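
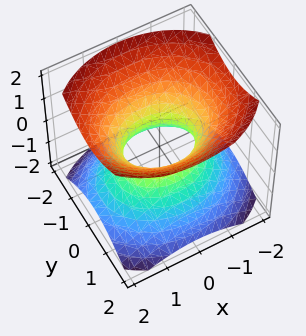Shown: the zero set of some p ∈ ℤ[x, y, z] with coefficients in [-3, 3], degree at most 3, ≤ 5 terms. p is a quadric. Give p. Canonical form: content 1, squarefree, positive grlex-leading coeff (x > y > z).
First, the degree is 2 — one connected sheet with a waist; a quadric.
Next, symmetries: it's symmetric under x → −x, forcing even powers of x; it's symmetric under y → −y, forcing even powers of y; the z ↦ −z reflection is a symmetry, so z appears only in even powers.
Next, from the axis intercepts and sections: among the integer gridlines, it crosses the x-axis at x ∈ {-1, 1}; the surface avoids every integer z-axis point in the box.
Finally, fitting integer coefficients to these (and the overall shape) gives p.

2*x^2 + 3*y^2 - 3*z^2 - 2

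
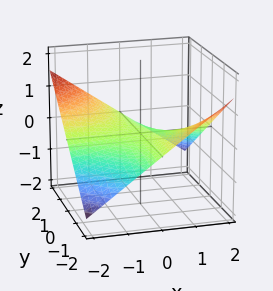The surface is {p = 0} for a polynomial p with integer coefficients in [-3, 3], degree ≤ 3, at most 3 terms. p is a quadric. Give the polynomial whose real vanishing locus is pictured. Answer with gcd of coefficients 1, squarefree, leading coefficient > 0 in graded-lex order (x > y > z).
deg p = 2.
Checking where it meets the axes: every point of the x-axis in the box is on the surface; one z-axis crossing is at z = 0.
Together with the visible shape, these determine p as stated.

x*y + 3*z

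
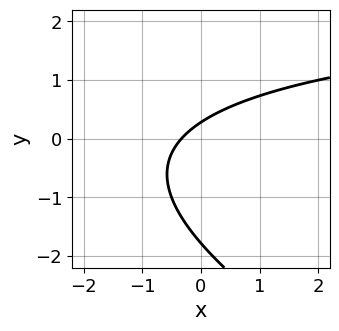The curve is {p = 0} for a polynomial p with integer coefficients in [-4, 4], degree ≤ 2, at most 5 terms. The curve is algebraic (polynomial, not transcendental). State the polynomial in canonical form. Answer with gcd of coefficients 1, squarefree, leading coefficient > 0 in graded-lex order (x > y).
x*y + 2*y^2 - 3*x + 3*y - 1

First, deg p = 2. A generic line meets the curve in up to 2 points.
Finally, solving for integer coefficients yields p as stated.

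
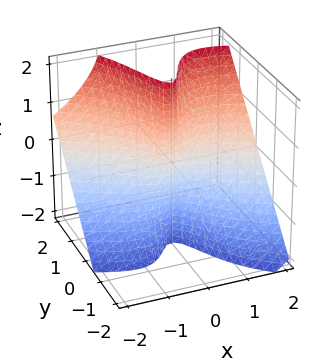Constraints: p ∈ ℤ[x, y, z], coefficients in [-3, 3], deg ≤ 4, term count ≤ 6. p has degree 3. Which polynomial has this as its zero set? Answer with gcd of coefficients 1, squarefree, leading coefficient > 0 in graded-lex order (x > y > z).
First, degree: the shape is more complex than any degree-2 surface, so deg p = 3.
Next, reading off the gridlines: one y-axis crossing is at y = 0; among the integer gridlines, it crosses the x-axis at x ∈ {0, 1}; the visible z-axis segment lies entirely on the surface.
Finally, the integer polynomial consistent with all of this is the stated p.

x^3 + 2*x^2*y - 2*x^2*z - x^2 + y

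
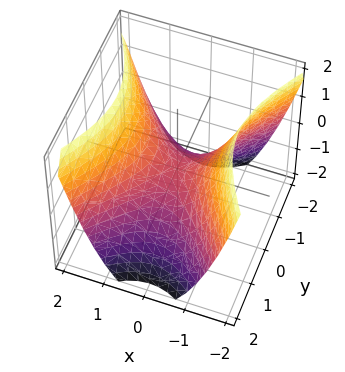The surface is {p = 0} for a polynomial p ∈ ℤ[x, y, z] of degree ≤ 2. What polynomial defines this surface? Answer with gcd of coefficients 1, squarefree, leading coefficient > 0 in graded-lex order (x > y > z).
Degree: a hyperbolic paraboloid; a quadric, so deg p = 2.
Symmetries: it's symmetric under x → −x, forcing even powers of x; mirror symmetry y ↦ −y ⇒ only even powers of y.
Checking where it meets the axes: it crosses the y-axis at the gridline y = 0; it crosses the z-axis at the gridline z = 0; one x-axis crossing is at x = 0.
Matching integer coefficients to the picture gives p.

3*x^2 - 2*y^2 - 3*z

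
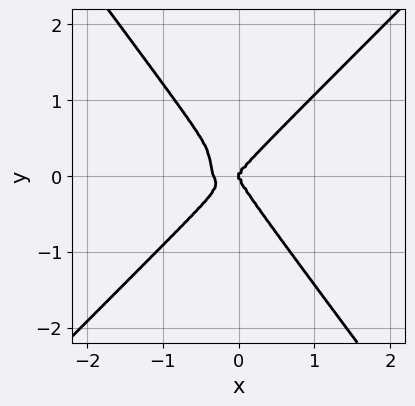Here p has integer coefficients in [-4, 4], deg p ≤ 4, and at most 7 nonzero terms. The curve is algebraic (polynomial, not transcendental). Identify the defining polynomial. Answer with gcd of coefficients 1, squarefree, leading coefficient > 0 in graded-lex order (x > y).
3*x^4 + x^3*y - 2*x*y^3 - 2*y^4 + x^3

(a) The degree is 4 — a generic line meets the curve in up to 4 points.
(b) Checking where it meets the axes: it meets the x-axis at x = 0 (among the integer gridlines); it crosses the y-axis at the gridline y = 0.
(c) Together with the visible shape, these determine p as stated.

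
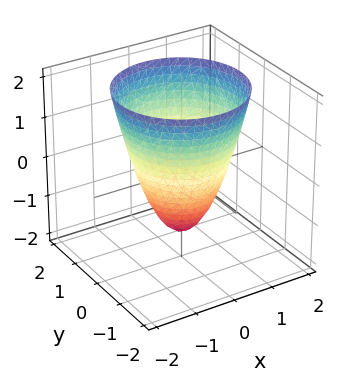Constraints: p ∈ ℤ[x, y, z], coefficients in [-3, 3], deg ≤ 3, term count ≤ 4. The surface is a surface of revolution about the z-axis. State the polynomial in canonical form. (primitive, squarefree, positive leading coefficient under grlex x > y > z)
deg p = 2. The shape is more complex than any degree-1 surface.
Symmetry: every cross-section ⟂ z is a circle, so x, y appear only via x² + y².
Observable constraints: among the integer gridlines, it crosses the y-axis at y ∈ {-1, 1}; a circular section at z = 2 has radius between 1 and 2; among the integer gridlines, it crosses the x-axis at x ∈ {-1, 1}.
Solving for integer coefficients yields p as stated.

3*x^2 + 3*y^2 - 2*z - 3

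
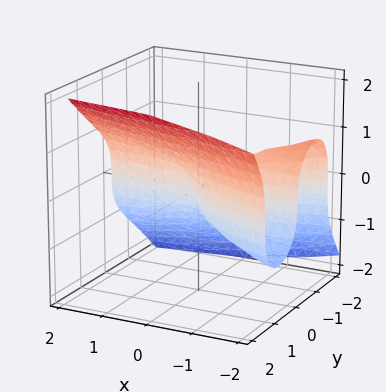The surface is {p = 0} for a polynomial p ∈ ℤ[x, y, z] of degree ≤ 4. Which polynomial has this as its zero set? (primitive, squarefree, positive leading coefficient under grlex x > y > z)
(a) Degree: the shape is more complex than any degree-2 surface, so deg p = 3.
(b) From the axis intercepts and sections: every point of the x-axis in the box is on the surface; one y-axis crossing is at y = 0.
(c) Together with the visible shape, these determine p as stated.

y^3 - z^3 + x*y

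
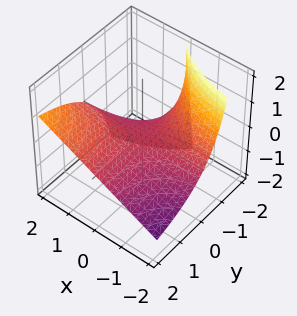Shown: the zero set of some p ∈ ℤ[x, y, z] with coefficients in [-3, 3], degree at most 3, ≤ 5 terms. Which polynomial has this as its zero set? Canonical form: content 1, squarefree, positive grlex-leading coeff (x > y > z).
x*y - y*z - 2*z

First, deg p = 2.
Next, from the axis intercepts and sections: the visible x-axis segment lies entirely on the surface; the visible y-axis segment lies entirely on the surface; one z-axis crossing is at z = 0.
Finally, fitting integer coefficients to these (and the overall shape) gives p.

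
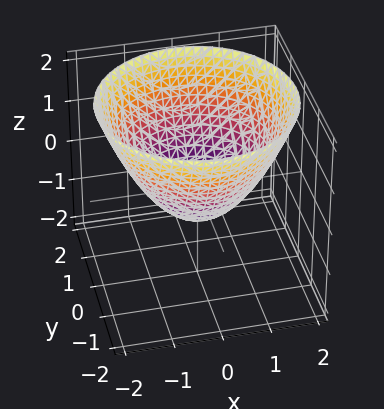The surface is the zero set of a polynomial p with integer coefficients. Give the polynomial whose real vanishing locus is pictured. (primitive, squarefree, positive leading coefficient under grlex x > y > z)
(a) deg p = 2.
(b) By symmetry, every cross-section ⟂ z is a circle, so x, y appear only via x² + y².
(c) Checking where it meets the axes: the x-axis gridline crossings are at x ∈ {-1, 1}; a circular section at z = 1 has radius between 1 and 2; among the integer gridlines, it crosses the y-axis at y ∈ {-1, 1}.
(d) Fitting integer coefficients to these (and the overall shape) gives p.

2*x^2 + 2*y^2 - 3*z - 2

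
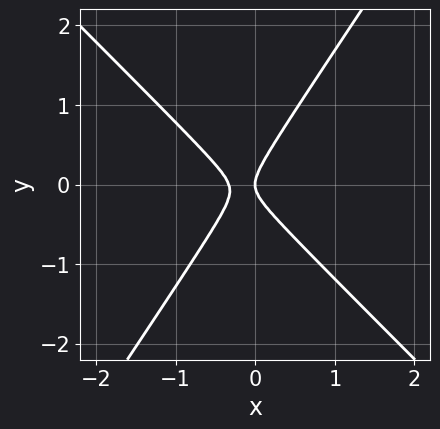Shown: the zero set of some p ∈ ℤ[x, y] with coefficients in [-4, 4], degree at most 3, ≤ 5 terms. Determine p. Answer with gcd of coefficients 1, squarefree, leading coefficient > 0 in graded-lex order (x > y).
3*x^2 + x*y - 2*y^2 + x

1. Degree: a generic line meets the curve in up to 2 points, so deg p = 2.
2. Against the integer gridlines: it crosses the y-axis at the gridline y = 0; it meets the x-axis at x = 0 (among the integer gridlines).
3. These observations pin down the coefficients.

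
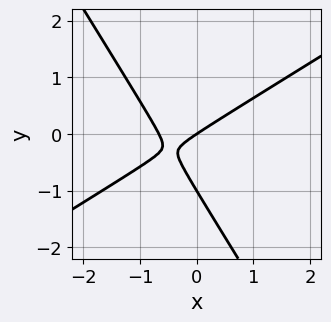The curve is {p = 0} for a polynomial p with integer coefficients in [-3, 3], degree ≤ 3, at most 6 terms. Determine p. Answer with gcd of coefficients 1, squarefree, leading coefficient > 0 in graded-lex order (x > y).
(a) Degree: a generic line meets the curve in up to 2 points, so deg p = 2.
(b) Reading off the gridlines: it crosses the x-axis at the gridline x = 0; the y-axis gridline crossings are at y ∈ {-1, 0}.
(c) Together with the visible shape, these determine p as stated.

3*x^2 - 3*x*y - 3*y^2 + 2*x - 3*y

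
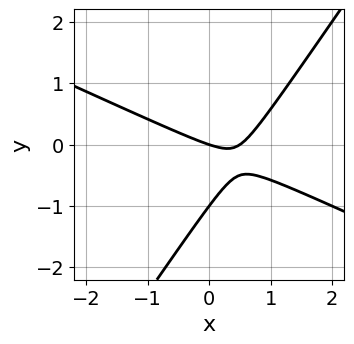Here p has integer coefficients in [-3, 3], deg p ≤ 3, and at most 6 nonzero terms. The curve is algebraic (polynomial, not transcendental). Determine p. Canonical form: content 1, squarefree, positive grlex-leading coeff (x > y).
First, degree: the shape is more complex than any degree-1 curve, so deg p = 2.
Next, from the axis intercepts and sections: the y-axis gridline crossings are at y ∈ {-1, 0}; it crosses the x-axis at the gridline x = 0.
Finally, the integer polynomial consistent with all of this is the stated p.

2*x^2 + 3*x*y - 3*y^2 - x - 3*y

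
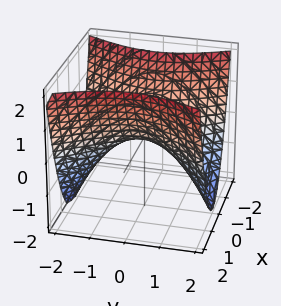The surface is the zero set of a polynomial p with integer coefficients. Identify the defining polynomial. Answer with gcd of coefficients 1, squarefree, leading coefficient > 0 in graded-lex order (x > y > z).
First, deg p = 2. A saddle surface; a quadric.
Then, symmetries: it's symmetric under y → −y, forcing even powers of y; the x ↦ −x reflection is a symmetry, so x appears only in even powers.
Next, checking where it meets the axes: it meets the x-axis at x = 0 (among the integer gridlines); it crosses the z-axis at the gridline z = 0; one y-axis crossing is at y = 0.
Finally, solving for integer coefficients yields p as stated.

2*x^2 - y^2 - 2*z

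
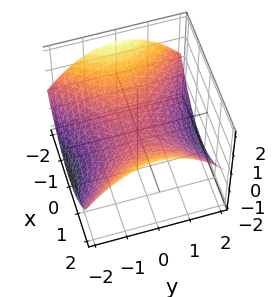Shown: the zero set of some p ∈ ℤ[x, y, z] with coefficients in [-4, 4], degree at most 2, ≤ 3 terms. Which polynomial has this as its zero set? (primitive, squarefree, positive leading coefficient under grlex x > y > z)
x^2 - y^2 - 3*z

deg p = 2. A hyperbolic paraboloid; a quadric.
Symmetries: mirror symmetry x ↦ −x ⇒ only even powers of x; it's symmetric under y → −y, forcing even powers of y.
Checking where it meets the axes: it crosses the x-axis at the gridline x = 0; it meets the y-axis at y = 0 (among the integer gridlines).
Fitting integer coefficients to these (and the overall shape) gives p.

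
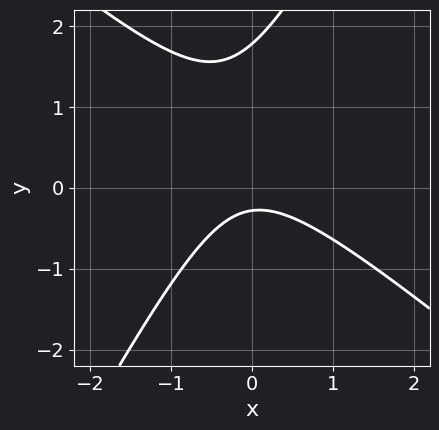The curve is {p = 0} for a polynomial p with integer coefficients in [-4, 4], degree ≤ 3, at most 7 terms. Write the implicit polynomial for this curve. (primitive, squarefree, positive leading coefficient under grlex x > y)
3*x^2 + 2*x*y - 2*y^2 + 3*y + 1

(a) The degree is 2 — the shape is more complex than any degree-1 curve.
(b) Checking where it meets the axes: no x-intercept at any integer in the box.
(c) Solving for integer coefficients yields p as stated.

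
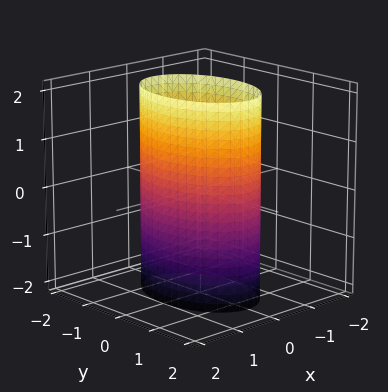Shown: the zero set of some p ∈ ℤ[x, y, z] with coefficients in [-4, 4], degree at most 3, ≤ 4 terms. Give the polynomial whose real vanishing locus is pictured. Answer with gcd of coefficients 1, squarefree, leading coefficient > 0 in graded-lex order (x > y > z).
Degree: constant cross-section along one axis; a quadric, so deg p = 2.
Symmetries: it's symmetric under x → −x, forcing even powers of x; it's symmetric under y → −y, forcing even powers of y; mirror symmetry z ↦ −z ⇒ only even powers of z.
Observable constraints: the surface avoids every integer z-axis point in the box; among the integer gridlines, it crosses the x-axis at x ∈ {-1, 1}.
Assembling these constraints gives the stated polynomial.

2*x^2 + y^2 - 2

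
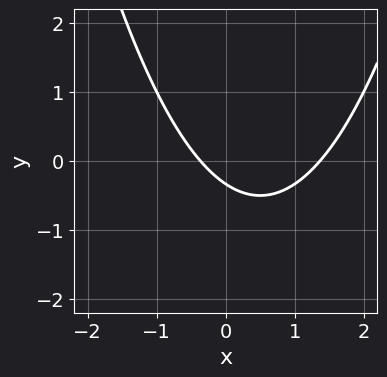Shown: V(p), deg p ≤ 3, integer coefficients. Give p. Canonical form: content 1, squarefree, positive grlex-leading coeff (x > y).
2*x^2 - 2*x - 3*y - 1

deg p = 2.
The integer polynomial consistent with all of this is the stated p.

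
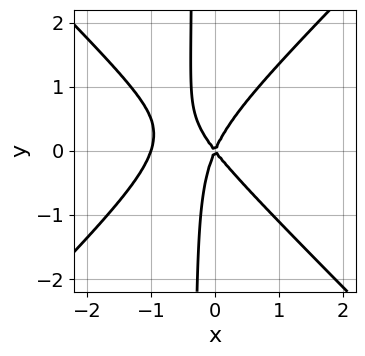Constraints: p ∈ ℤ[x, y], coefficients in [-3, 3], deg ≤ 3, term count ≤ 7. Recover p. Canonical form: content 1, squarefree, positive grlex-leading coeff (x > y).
3*x^3 - 3*x*y^2 + 3*x^2 + x*y - y^2

First, deg p = 3.
Next, from the axis intercepts and sections: one y-axis crossing is at y = 0; among the integer gridlines, it crosses the x-axis at x ∈ {-1, 0}.
Finally, the integer polynomial consistent with all of this is the stated p.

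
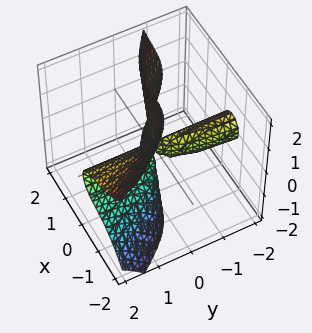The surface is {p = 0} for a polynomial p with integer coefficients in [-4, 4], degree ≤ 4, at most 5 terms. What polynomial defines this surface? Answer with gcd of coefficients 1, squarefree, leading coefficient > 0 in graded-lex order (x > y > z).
First, there are 2 components. Treating them together as one polynomial.
Then, degree: no degree-2 surface has this shape, so deg p = 3.
Then, against the integer gridlines: one x-axis crossing is at x = 0; every point of the y-axis in the box is on the surface; the visible z-axis segment lies entirely on the surface.
Finally, fitting integer coefficients to these (and the overall shape) gives p.

x^3 + x^2*y + y*z^2 + x*y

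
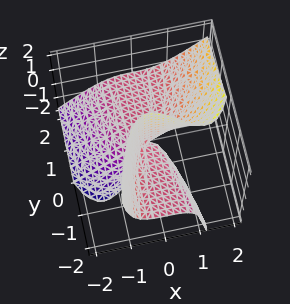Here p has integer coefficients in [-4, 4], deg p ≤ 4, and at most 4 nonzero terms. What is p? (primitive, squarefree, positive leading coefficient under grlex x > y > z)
x^3 - x^2*z - y*z

(a) deg p = 3. The shape is more complex than any degree-2 surface.
(b) From the axis intercepts and sections: the visible z-axis segment lies entirely on the surface; the visible y-axis segment lies entirely on the surface; one x-axis crossing is at x = 0.
(c) Solving for integer coefficients yields p as stated.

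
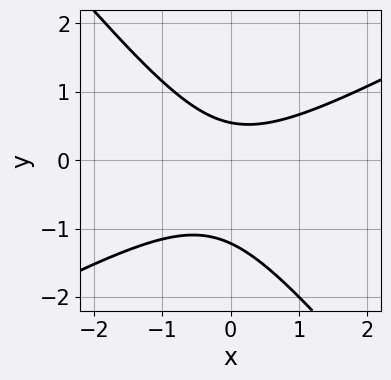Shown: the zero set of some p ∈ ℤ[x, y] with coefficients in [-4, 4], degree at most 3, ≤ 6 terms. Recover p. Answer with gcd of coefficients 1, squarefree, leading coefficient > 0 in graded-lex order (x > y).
2*x^2 - 2*x*y - 3*y^2 - 2*y + 2

The degree is 2 — a generic line meets the curve in up to 2 points.
Checking where it meets the axes: the curve avoids every integer x-axis point in the box.
The integer polynomial consistent with all of this is the stated p.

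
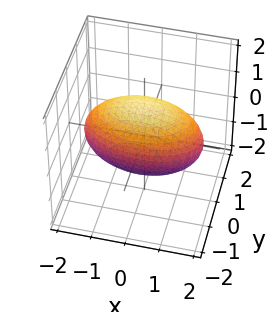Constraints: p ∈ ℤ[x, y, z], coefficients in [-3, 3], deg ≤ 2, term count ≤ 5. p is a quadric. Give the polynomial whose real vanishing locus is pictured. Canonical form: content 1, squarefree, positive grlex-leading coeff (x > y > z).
x^2 + 3*y^2 + 2*z^2 - 3

(a) deg p = 2.
(b) Symmetries: mirror symmetry x ↦ −x ⇒ only even powers of x; mirror symmetry z ↦ −z ⇒ only even powers of z; it's symmetric under y → −y, forcing even powers of y.
(c) Reading off the gridlines: among the integer gridlines, it crosses the y-axis at y ∈ {-1, 1}.
(d) Matching integer coefficients to the picture gives p.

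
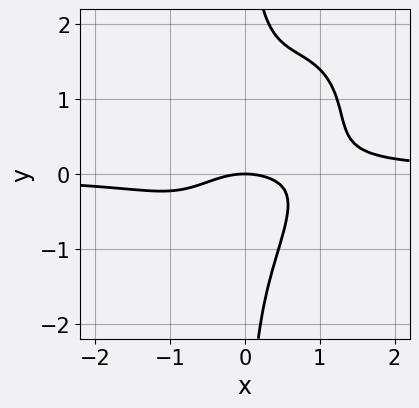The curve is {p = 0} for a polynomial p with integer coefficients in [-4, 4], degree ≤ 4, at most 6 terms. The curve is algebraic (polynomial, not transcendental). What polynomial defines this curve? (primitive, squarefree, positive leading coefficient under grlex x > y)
1. The degree is 4 — a generic line meets the curve in up to 4 points.
2. From the axis intercepts and sections: one y-axis crossing is at y = 0; it meets the x-axis at x = 0 (among the integer gridlines).
3. Together with the visible shape, these determine p as stated.

3*x^3*y - 3*x^2*y^2 + 2*x*y^3 - x^2 - 2*y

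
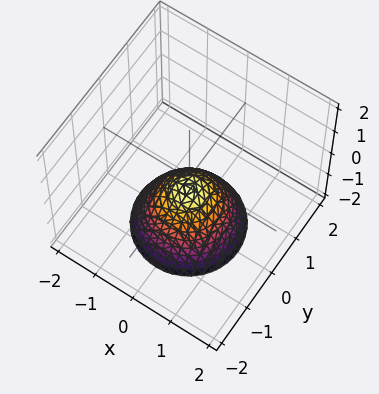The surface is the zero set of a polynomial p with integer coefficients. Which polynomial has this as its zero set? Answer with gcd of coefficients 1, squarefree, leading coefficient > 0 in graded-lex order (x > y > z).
First, the degree is 2 — no degree-1 surface has this shape.
Then, symmetries: the z-axis is an axis of rotation, so x and y enter only as x² + y².
Then, from the axis intercepts and sections: a circular section at z = -2 has radius between 1 and 2; no y-intercept at any integer in the box; the surface avoids every integer x-axis point in the box.
Finally, matching integer coefficients to the picture gives p.

2*x^2 + 2*y^2 + 2*z + 1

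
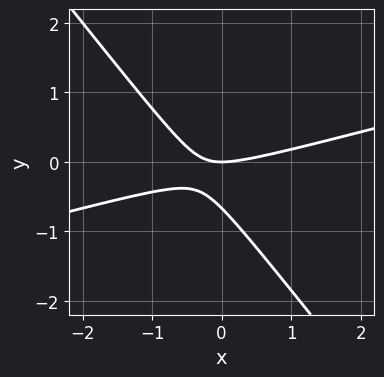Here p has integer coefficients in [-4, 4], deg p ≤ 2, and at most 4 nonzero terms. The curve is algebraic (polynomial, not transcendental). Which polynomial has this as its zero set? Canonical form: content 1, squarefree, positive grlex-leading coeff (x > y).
(a) Degree: no degree-1 curve has this shape, so deg p = 2.
(b) Observable constraints: one y-axis crossing is at y = 0; it meets the x-axis at x = 0 (among the integer gridlines).
(c) Putting this together gives p.

x^2 - 3*x*y - 3*y^2 - 2*y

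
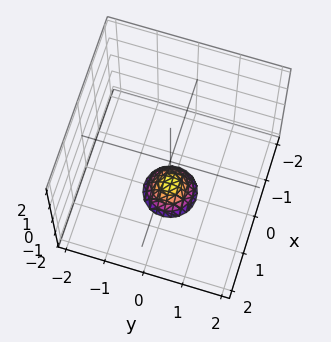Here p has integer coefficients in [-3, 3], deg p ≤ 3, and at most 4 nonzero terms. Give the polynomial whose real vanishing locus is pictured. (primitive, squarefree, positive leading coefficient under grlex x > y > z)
3*x^2 + 3*y^2 + 2*z + 3

(a) Degree: the shape is more complex than any degree-1 surface, so deg p = 2.
(b) Symmetries: every cross-section ⟂ z is a circle, so x, y appear only via x² + y².
(c) Against the integer gridlines: no x-intercept at any integer in the box; it misses every integer gridline on the y-axis.
(d) Matching integer coefficients to the picture gives p.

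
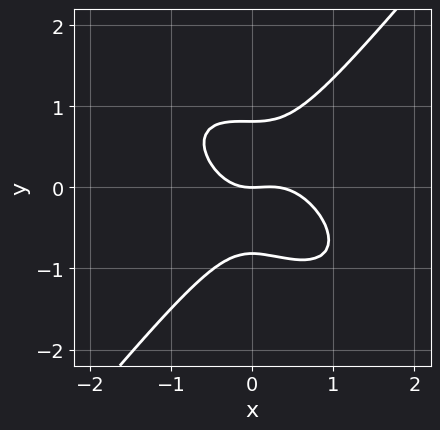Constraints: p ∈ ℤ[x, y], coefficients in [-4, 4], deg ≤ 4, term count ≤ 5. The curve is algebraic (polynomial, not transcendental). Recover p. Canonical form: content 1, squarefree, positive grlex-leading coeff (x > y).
The degree is 3 — a generic line meets the curve in up to 3 points.
Observable constraints: it crosses the y-axis at the gridline y = 0; it crosses the x-axis at the gridline x = 0.
Putting this together gives p.

3*x^3 + 2*x^2*y - 3*y^3 - x^2 + 2*y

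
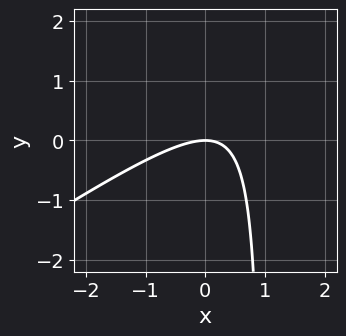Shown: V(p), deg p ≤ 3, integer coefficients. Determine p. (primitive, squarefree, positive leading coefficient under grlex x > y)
2*x^2 - 3*x*y + 3*y

1. Degree: the shape is more complex than any degree-1 curve, so deg p = 2.
2. From the visible intercepts: it meets the y-axis at y = 0 (among the integer gridlines); it meets the x-axis at x = 0 (among the integer gridlines).
3. Matching integer coefficients to the picture gives p.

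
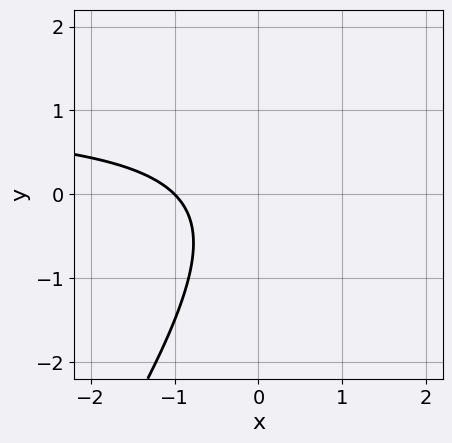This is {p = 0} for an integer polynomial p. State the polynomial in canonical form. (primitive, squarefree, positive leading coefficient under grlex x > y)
3*x*y - 2*y^2 - 3*x - 3

Degree: a generic line meets the curve in up to 2 points, so deg p = 2.
Checking where it meets the axes: one x-axis crossing is at x = -1; it misses every integer gridline on the y-axis.
Together with the visible shape, these determine p as stated.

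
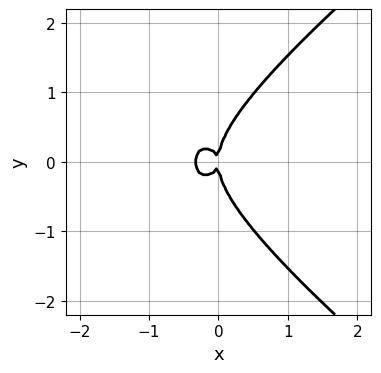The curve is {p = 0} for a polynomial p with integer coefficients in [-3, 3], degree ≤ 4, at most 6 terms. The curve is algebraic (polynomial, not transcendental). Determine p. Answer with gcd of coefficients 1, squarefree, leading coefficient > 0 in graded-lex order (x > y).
x^2*y^2 - 2*y^4 + 3*x^3 + 2*x*y^2 + x^2

The degree is 4 — a generic line meets the curve in up to 4 points.
Symmetries: the y ↦ −y reflection is a symmetry, so y appears only in even powers.
Reading off the gridlines: one y-axis crossing is at y = 0; one x-axis crossing is at x = 0.
Together with the visible shape, these determine p as stated.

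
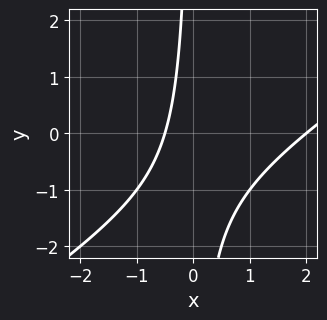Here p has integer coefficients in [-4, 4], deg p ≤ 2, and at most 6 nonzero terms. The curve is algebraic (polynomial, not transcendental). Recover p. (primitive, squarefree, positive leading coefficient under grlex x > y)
2*x^2 - 3*x*y - 3*x - 2

(a) deg p = 2. A generic line meets the curve in up to 2 points.
(b) From the visible intercepts: it crosses the x-axis at the gridline x = 2; the curve avoids every integer y-axis point in the box.
(c) Putting this together gives p.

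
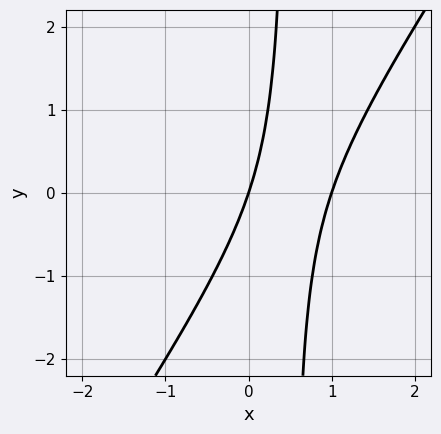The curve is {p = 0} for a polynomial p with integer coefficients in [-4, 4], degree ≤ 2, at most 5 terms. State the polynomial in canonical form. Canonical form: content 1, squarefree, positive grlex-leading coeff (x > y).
The degree is 2 — no degree-1 curve has this shape.
Observable constraints: it meets the y-axis at y = 0 (among the integer gridlines); the x-axis gridline crossings are at x ∈ {0, 1}.
Matching integer coefficients to the picture gives p.

3*x^2 - 2*x*y - 3*x + y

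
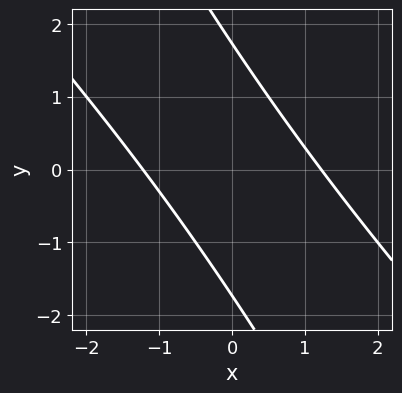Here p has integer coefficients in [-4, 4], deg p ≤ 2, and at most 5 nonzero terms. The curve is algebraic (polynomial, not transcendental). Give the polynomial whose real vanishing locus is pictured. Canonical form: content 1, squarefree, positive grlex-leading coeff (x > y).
deg p = 2. The shape is more complex than any degree-1 curve.
Matching integer coefficients to the picture gives p.

2*x^2 + 3*x*y + y^2 - 3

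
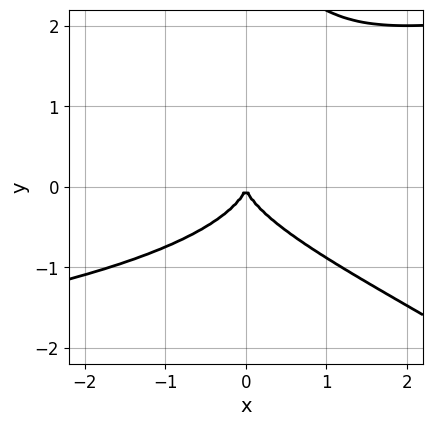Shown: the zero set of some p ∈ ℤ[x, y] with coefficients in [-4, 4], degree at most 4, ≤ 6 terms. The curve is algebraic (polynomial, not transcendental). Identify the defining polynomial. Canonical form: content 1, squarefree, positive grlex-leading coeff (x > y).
x*y^3 + y^4 - 3*y^3 - 2*x^2

First, deg p = 4.
Next, against the integer gridlines: it meets the y-axis at y = 0 (among the integer gridlines); it crosses the x-axis at the gridline x = 0.
Finally, putting this together gives p.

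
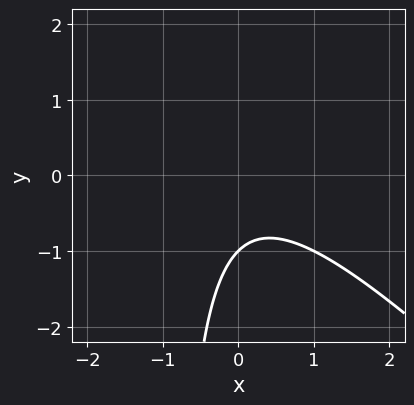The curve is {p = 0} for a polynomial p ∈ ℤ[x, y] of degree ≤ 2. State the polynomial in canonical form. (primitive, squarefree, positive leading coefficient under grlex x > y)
1. deg p = 2. No degree-1 curve has this shape.
2. From the axis intercepts and sections: the curve avoids every integer x-axis point in the box; it crosses the y-axis at the gridline y = -1.
3. Together with the visible shape, these determine p as stated.

x^2 + x*y + y + 1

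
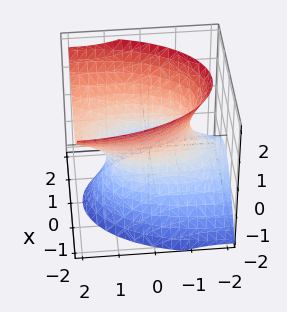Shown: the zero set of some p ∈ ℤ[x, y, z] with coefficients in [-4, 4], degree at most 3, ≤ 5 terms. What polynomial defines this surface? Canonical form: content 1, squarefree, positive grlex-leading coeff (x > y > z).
3*x^2 + y^2 - 2*y*z - 2*z^2 - 2

Degree: the shape is more complex than any degree-1 surface, so deg p = 2.
Against the integer gridlines: the surface avoids every integer z-axis point in the box.
Matching integer coefficients to the picture gives p.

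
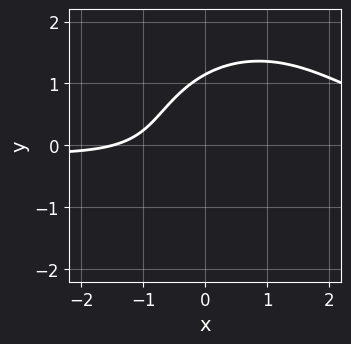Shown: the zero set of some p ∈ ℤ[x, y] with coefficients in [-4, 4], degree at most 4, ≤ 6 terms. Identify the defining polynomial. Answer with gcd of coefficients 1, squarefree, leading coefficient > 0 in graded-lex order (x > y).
2*x^2*y + 2*y^3 - 2*x*y - 2*x - 3

First, degree: no degree-2 curve has this shape, so deg p = 3.
Finally, matching integer coefficients to the picture gives p.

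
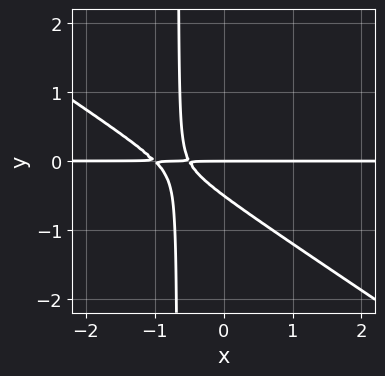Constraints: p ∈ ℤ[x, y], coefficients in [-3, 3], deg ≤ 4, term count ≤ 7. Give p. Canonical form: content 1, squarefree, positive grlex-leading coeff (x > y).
(a) The degree is 3 — the shape is more complex than any degree-2 curve.
(b) Checking where it meets the axes: every point of the x-axis in the box is on the curve; it crosses the y-axis at the gridline y = 0.
(c) Matching integer coefficients to the picture gives p.

2*x^2*y + 3*x*y^2 + 3*x*y + 2*y^2 + y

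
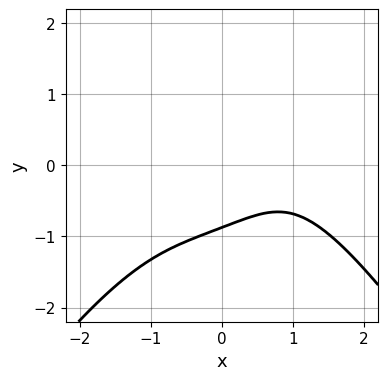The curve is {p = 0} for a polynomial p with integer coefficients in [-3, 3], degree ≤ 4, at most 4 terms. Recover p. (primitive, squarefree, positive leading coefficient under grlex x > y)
x^4 + 3*y^3 + 3*x*y + 2

(a) deg p = 4.
(b) Observable constraints: it misses every integer gridline on the x-axis.
(c) The integer polynomial consistent with all of this is the stated p.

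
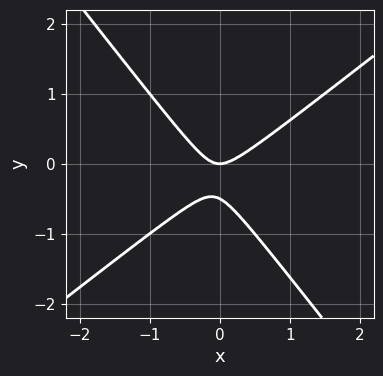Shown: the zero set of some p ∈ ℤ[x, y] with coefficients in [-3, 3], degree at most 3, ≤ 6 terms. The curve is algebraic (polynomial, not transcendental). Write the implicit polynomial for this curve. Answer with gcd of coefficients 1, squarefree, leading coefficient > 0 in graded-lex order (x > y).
2*x^2 - x*y - 2*y^2 - y

(a) deg p = 2. No degree-1 curve has this shape.
(b) Reading off the gridlines: it crosses the y-axis at the gridline y = 0; it meets the x-axis at x = 0 (among the integer gridlines).
(c) Putting this together gives p.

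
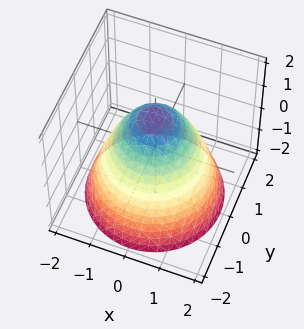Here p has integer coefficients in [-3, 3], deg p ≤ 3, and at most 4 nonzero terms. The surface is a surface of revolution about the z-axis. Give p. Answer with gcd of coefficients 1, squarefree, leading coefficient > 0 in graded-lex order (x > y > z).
2*x^2 + 2*y^2 + 2*z - 3

(a) The degree is 2 — no degree-1 surface has this shape.
(b) Symmetries: rotational symmetry about the z-axis ⇒ p depends on x, y only through x² + y².
(c) Observable constraints: a circular section at z = 0 has radius between 1 and 2.
(d) Fitting integer coefficients to these (and the overall shape) gives p.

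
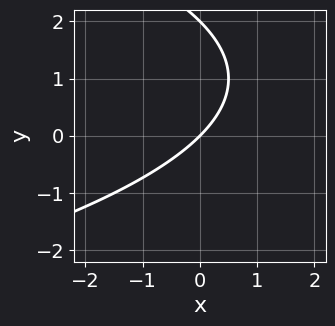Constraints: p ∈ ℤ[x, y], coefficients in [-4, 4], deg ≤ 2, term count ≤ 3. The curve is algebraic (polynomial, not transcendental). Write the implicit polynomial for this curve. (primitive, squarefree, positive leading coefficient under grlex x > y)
First, the degree is 2 — a generic line meets the curve in up to 2 points.
Next, reading off the gridlines: it meets the x-axis at x = 0 (among the integer gridlines); among the integer gridlines, it crosses the y-axis at y ∈ {0, 2}.
Finally, fitting integer coefficients to these (and the overall shape) gives p.

y^2 + 2*x - 2*y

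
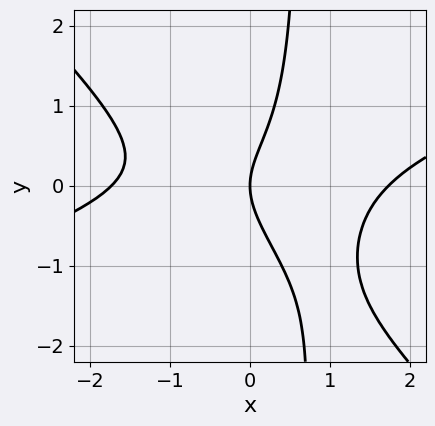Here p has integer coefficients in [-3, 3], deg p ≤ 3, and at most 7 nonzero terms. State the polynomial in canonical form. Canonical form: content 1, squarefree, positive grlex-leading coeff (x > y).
1. The degree is 3 — a generic line meets the curve in up to 3 points.
2. Observable constraints: it meets the y-axis at y = 0 (among the integer gridlines); it meets the x-axis at x = 0 (among the integer gridlines).
3. Fitting integer coefficients to these (and the overall shape) gives p.

x^3 - 2*x^2*y - 3*x*y^2 + 2*y^2 - 3*x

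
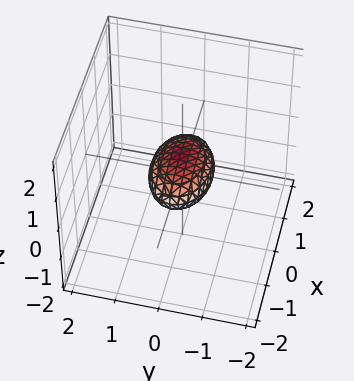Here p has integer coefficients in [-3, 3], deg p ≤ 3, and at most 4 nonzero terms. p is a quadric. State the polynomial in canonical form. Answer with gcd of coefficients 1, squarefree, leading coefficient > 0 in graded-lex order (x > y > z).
x^2 + 2*y^2 + 3*z^2 - 1

1. deg p = 2. A closed, bounded, convex surface; a quadric.
2. Symmetries: mirror symmetry y ↦ −y ⇒ only even powers of y; mirror symmetry x ↦ −x ⇒ only even powers of x; the z ↦ −z reflection is a symmetry, so z appears only in even powers.
3. Checking where it meets the axes: among the integer gridlines, it crosses the x-axis at x ∈ {-1, 1}.
4. These observations pin down the coefficients.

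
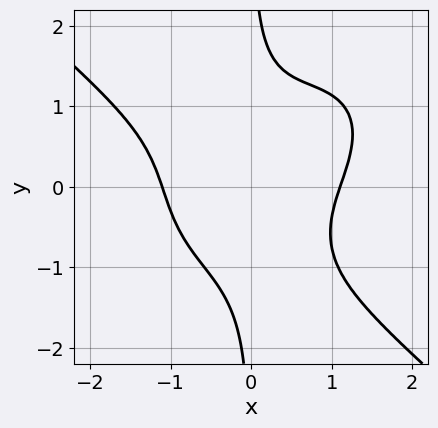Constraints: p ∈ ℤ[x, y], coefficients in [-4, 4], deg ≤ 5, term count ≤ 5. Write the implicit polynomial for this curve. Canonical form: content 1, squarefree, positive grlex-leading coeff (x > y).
2*x^4 + 3*x*y^3 - 3*x^2*y - 3

Degree: the shape is more complex than any degree-3 curve, so deg p = 4.
From the axis intercepts and sections: no y-intercept at any integer in the box.
Matching integer coefficients to the picture gives p.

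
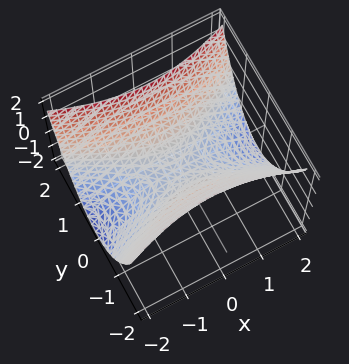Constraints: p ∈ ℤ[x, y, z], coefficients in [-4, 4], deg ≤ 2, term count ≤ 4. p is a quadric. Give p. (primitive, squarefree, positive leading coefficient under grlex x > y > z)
deg p = 2. A saddle surface; a quadric.
Symmetries: it's symmetric under x → −x, forcing even powers of x; the y ↦ −y reflection is a symmetry, so y appears only in even powers.
Observable constraints: it crosses the y-axis at the gridline y = 0; it crosses the x-axis at the gridline x = 0; it meets the z-axis at z = 0 (among the integer gridlines).
Putting this together gives p.

x^2 - 3*y^2 + 3*z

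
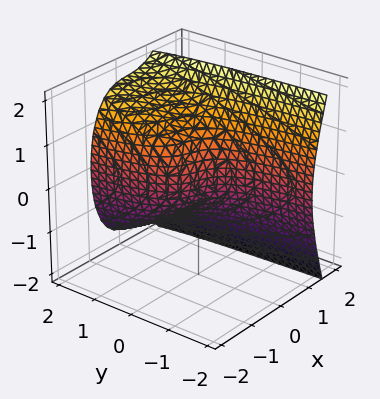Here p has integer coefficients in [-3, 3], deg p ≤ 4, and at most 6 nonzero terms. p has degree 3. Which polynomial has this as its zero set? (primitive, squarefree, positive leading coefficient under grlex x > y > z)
(a) Degree: the shape is more complex than any degree-2 surface, so deg p = 3.
(b) Observable constraints: one y-axis crossing is at y = 0; one x-axis crossing is at x = 0; it crosses the z-axis at the gridline z = 0.
(c) Together with the visible shape, these determine p as stated.

3*x^3 - x^2*y - 2*z^2 + x + 3*y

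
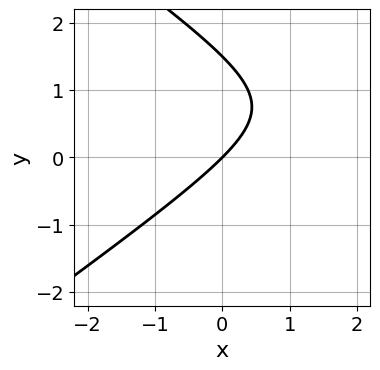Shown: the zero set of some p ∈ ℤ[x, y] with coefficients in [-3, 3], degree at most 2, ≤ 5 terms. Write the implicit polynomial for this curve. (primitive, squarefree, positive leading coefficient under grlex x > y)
(a) Degree: no degree-1 curve has this shape, so deg p = 2.
(b) Reading off the gridlines: it crosses the y-axis at the gridline y = 0; one x-axis crossing is at x = 0.
(c) Together with the visible shape, these determine p as stated.

x^2 - 2*y^2 - 3*x + 3*y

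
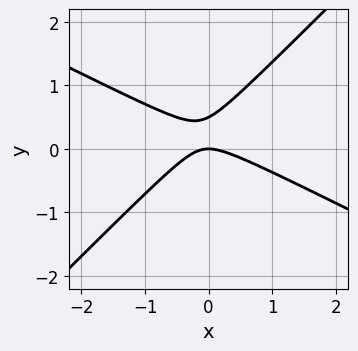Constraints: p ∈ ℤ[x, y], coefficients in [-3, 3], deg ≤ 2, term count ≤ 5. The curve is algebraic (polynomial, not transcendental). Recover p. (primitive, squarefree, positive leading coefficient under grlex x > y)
x^2 + x*y - 2*y^2 + y

(a) The degree is 2 — the shape is more complex than any degree-1 curve.
(b) From the visible intercepts: it crosses the y-axis at the gridline y = 0; it crosses the x-axis at the gridline x = 0.
(c) Together with the visible shape, these determine p as stated.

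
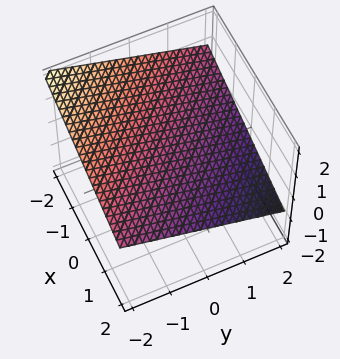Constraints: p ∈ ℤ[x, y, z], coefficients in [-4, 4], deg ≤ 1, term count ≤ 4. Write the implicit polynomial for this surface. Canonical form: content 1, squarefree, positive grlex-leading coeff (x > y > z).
x + y + 3*z - 2

First, the degree is 1 — the surface is flat (a plane).
Next, from the visible intercepts: one y-axis crossing is at y = 2; it meets the x-axis at x = 2 (among the integer gridlines).
Finally, assembling these constraints gives the stated polynomial.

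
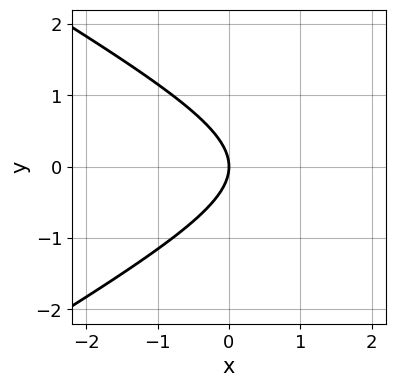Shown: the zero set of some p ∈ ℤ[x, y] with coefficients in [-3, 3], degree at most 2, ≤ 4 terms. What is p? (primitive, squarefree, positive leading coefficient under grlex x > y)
x^2 - 3*y^2 - 3*x

1. deg p = 2. No degree-1 curve has this shape.
2. Symmetries: mirror symmetry y ↦ −y ⇒ only even powers of y.
3. From the axis intercepts and sections: it meets the x-axis at x = 0 (among the integer gridlines); one y-axis crossing is at y = 0.
4. Matching integer coefficients to the picture gives p.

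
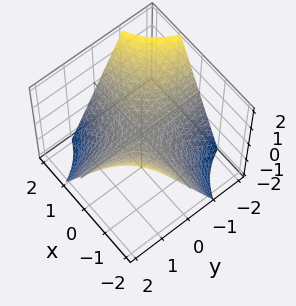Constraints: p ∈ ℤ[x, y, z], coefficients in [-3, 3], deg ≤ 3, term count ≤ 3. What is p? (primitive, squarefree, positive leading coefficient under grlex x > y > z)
x*y + z

1. deg p = 2. A hyperbolic paraboloid; a quadric.
2. Against the integer gridlines: the visible y-axis segment lies entirely on the surface; the visible x-axis segment lies entirely on the surface; it crosses the z-axis at the gridline z = 0.
3. Fitting integer coefficients to these (and the overall shape) gives p.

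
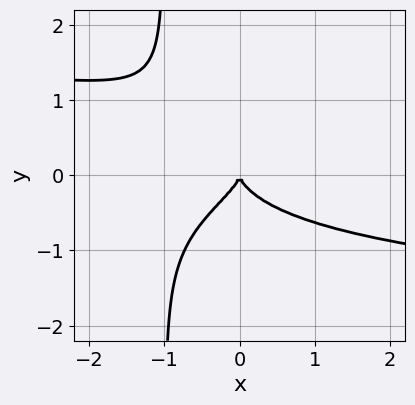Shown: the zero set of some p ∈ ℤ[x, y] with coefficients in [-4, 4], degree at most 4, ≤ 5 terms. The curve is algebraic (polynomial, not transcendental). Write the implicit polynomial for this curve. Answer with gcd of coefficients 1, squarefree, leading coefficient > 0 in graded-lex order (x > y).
First, deg p = 4.
Next, observable constraints: one y-axis crossing is at y = 0; it crosses the x-axis at the gridline x = 0.
Finally, matching integer coefficients to the picture gives p.

2*x*y^3 + 2*y^3 + x^2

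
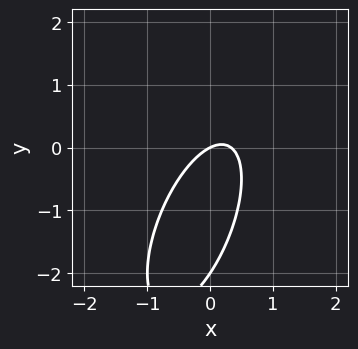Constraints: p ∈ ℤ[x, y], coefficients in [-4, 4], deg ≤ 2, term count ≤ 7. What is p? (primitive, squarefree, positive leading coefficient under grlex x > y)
1. The degree is 2 — the shape is more complex than any degree-1 curve.
2. Against the integer gridlines: the y-axis gridline crossings are at y ∈ {-2, 0}; one x-axis crossing is at x = 0.
3. These observations pin down the coefficients.

3*x^2 - 2*x*y + y^2 - x + 2*y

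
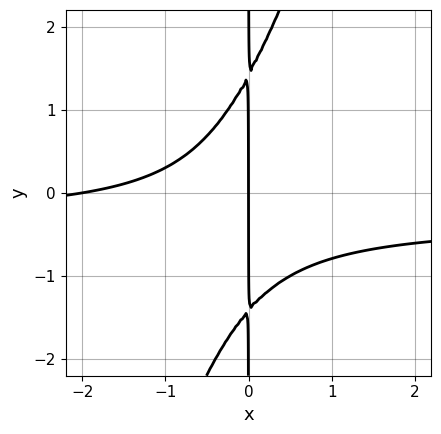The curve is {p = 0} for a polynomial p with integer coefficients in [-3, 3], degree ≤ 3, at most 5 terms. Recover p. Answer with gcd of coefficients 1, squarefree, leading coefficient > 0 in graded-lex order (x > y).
3*x^2*y - x*y^2 + x^2 + 2*x

The degree is 3 — the shape is more complex than any degree-2 curve.
Checking where it meets the axes: every point of the y-axis in the box is on the curve; among the integer gridlines, it crosses the x-axis at x ∈ {-2, 0}.
Assembling these constraints gives the stated polynomial.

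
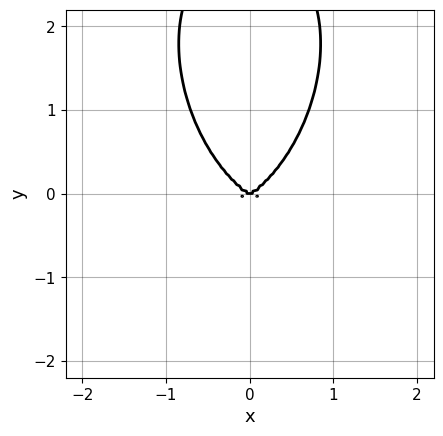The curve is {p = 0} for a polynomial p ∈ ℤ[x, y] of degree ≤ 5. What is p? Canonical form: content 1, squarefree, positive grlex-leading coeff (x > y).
Degree: the shape is more complex than any degree-3 curve, so deg p = 4.
Symmetries: mirror symmetry x ↦ −x ⇒ only even powers of x.
Observable constraints: it crosses the y-axis at the gridline y = 0; it crosses the x-axis at the gridline x = 0.
The integer polynomial consistent with all of this is the stated p.

2*x^4 + 2*x^2*y^2 + y^4 + x^2*y - 3*y^3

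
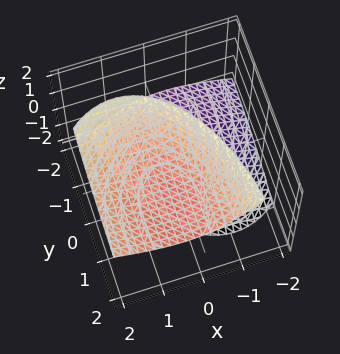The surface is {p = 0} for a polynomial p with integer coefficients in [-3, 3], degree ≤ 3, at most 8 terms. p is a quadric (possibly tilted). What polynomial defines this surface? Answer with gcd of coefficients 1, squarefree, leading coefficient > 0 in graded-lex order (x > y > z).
First, I count 2 distinct pieces. They look like related sheets of one shape, so recover p as a whole.
Then, degree: a generic line meets the surface in up to 2 points, so deg p = 2.
Then, from the axis intercepts and sections: no y-intercept at any integer in the box; the surface avoids every integer x-axis point in the box.
Finally, these observations pin down the coefficients.

3*x^2 - 3*x*z + y^2 - 3*y*z - 2*z^2 + 3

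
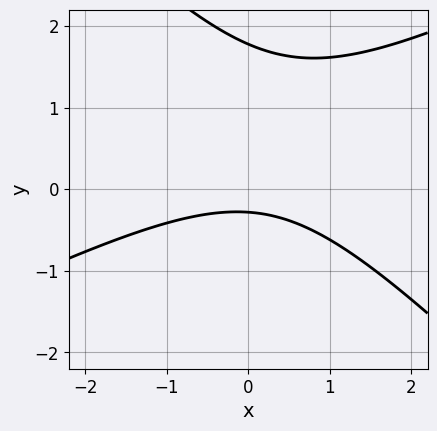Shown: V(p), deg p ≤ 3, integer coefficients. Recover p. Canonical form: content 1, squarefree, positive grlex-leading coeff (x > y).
x^2 - x*y - 2*y^2 + 3*y + 1

deg p = 2.
Checking where it meets the axes: the curve avoids every integer x-axis point in the box.
Putting this together gives p.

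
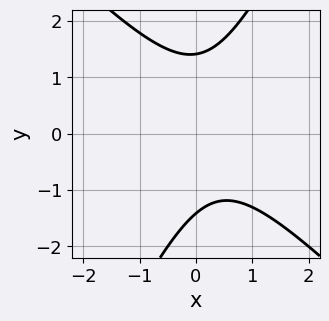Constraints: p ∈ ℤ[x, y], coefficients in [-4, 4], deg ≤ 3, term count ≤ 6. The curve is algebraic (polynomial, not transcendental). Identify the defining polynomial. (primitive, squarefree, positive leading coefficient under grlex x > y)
2*x^2 + x*y - y^2 - x + 2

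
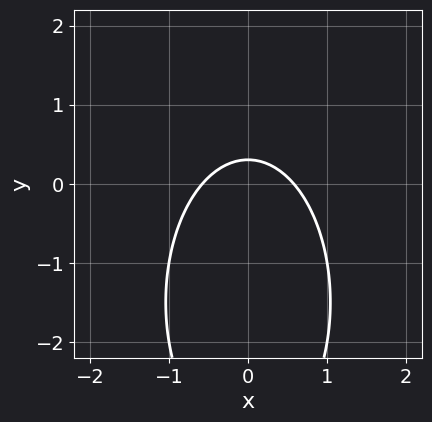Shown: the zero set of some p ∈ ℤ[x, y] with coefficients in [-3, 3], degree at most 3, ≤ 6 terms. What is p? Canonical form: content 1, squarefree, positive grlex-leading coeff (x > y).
3*x^2 + y^2 + 3*y - 1

1. Degree: the shape is more complex than any degree-1 curve, so deg p = 2.
2. Symmetries: the x ↦ −x reflection is a symmetry, so x appears only in even powers.
3. Together with the visible shape, these determine p as stated.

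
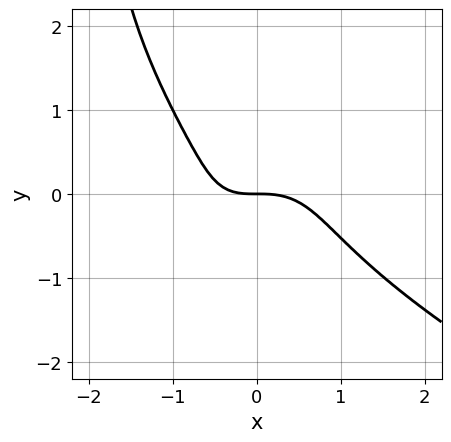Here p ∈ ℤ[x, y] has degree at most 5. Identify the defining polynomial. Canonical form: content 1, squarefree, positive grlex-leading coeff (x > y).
First, degree: the shape is more complex than any degree-3 curve, so deg p = 4.
Then, against the integer gridlines: it crosses the x-axis at the gridline x = 0; it crosses the y-axis at the gridline y = 0.
Finally, solving for integer coefficients yields p as stated.

x*y^3 + 2*x^3 + 2*y^3 + x*y + 2*y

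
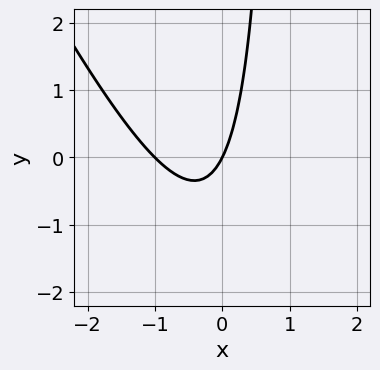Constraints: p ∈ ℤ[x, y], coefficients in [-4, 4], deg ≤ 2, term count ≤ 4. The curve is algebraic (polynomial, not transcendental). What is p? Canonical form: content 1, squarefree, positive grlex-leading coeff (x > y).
First, the degree is 2 — the shape is more complex than any degree-1 curve.
Then, observable constraints: it crosses the y-axis at the gridline y = 0; among the integer gridlines, it crosses the x-axis at x ∈ {-1, 0}.
Finally, matching integer coefficients to the picture gives p.

2*x^2 + x*y + 2*x - y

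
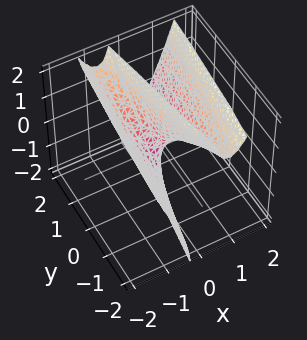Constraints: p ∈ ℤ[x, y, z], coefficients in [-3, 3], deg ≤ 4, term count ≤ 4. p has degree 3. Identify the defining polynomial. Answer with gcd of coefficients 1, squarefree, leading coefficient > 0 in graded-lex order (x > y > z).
deg p = 3.
Checking where it meets the axes: one x-axis crossing is at x = 0; the visible z-axis segment lies entirely on the surface; one y-axis crossing is at y = 0.
Assembling these constraints gives the stated polynomial.

3*x^3 - 3*x*z - y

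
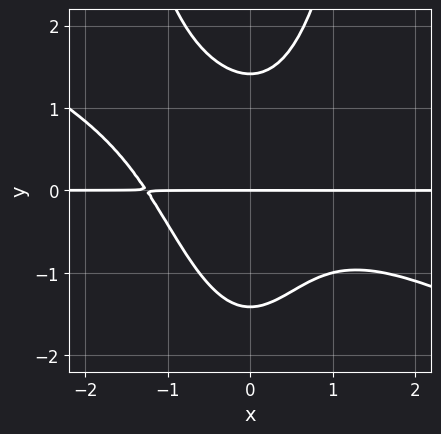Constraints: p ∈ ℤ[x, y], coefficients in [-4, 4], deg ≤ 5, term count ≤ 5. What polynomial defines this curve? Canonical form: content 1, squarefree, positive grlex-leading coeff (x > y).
x^3*y + 2*x^2*y^2 - y^3 + 2*y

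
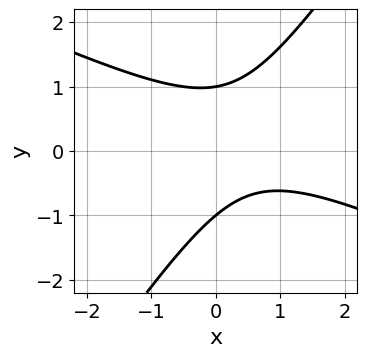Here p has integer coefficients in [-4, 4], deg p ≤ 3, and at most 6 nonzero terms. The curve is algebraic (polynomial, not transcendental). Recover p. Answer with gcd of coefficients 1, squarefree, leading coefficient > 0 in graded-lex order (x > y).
Degree: the shape is more complex than any degree-1 curve, so deg p = 2.
Reading off the gridlines: no x-intercept at any integer in the box; among the integer gridlines, it crosses the y-axis at y ∈ {-1, 1}.
Together with the visible shape, these determine p as stated.

2*x^2 + 3*x*y - 3*y^2 - 2*x + 3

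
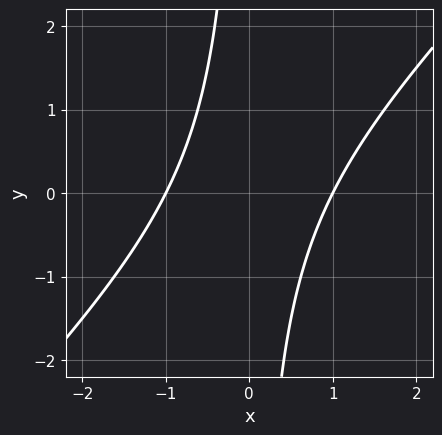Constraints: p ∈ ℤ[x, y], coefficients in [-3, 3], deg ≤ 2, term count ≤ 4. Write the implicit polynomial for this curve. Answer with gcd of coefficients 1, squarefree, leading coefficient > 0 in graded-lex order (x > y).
x^2 - x*y - 1

The degree is 2 — a generic line meets the curve in up to 2 points.
Checking where it meets the axes: no y-intercept at any integer in the box; the x-axis gridline crossings are at x ∈ {-1, 1}.
Solving for integer coefficients yields p as stated.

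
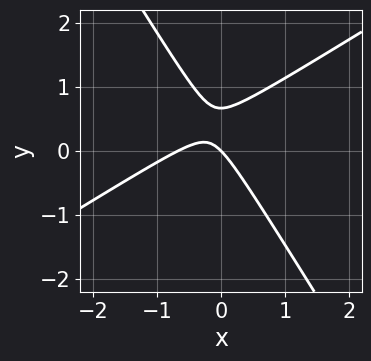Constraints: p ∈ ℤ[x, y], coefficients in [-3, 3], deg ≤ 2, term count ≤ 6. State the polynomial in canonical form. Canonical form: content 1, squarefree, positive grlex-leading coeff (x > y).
Degree: the shape is more complex than any degree-1 curve, so deg p = 2.
From the visible intercepts: it crosses the y-axis at the gridline y = 0; one x-axis crossing is at x = 0.
Solving for integer coefficients yields p as stated.

3*x^2 - 3*x*y - 3*y^2 + 2*x + 2*y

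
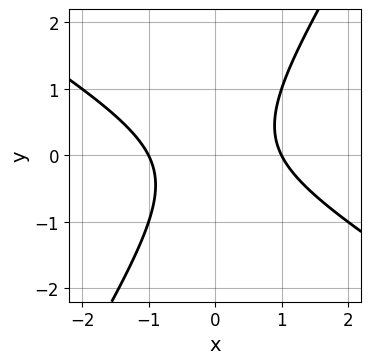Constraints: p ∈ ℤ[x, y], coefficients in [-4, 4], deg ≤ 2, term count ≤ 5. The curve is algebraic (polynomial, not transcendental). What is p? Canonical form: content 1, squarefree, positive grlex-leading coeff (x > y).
x^2 + x*y - y^2 - 1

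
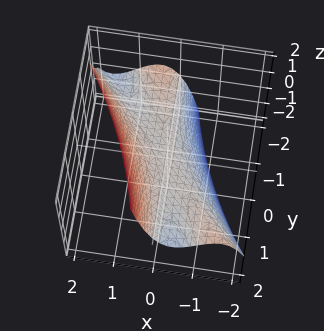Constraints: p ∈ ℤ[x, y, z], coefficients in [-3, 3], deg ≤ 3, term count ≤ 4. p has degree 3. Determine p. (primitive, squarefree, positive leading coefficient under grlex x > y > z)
(a) Degree: the shape is more complex than any degree-2 surface, so deg p = 3.
(b) From the visible intercepts: every point of the y-axis in the box is on the surface; one x-axis crossing is at x = 0; it meets the z-axis at z = 0 (among the integer gridlines).
(c) The integer polynomial consistent with all of this is the stated p.

2*x^3 + 3*x^2*y + x*y^2 - 2*z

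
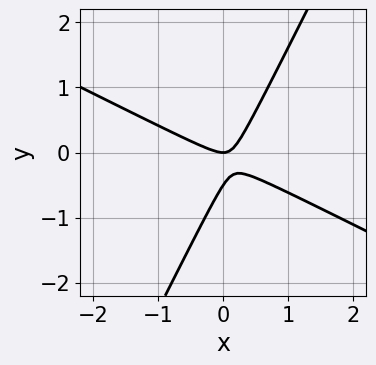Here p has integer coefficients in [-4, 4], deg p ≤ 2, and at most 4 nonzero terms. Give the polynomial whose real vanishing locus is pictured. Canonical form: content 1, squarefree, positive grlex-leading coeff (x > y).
2*x^2 + 3*x*y - 2*y^2 - y

(a) deg p = 2. The shape is more complex than any degree-1 curve.
(b) Against the integer gridlines: it crosses the y-axis at the gridline y = 0; it meets the x-axis at x = 0 (among the integer gridlines).
(c) These observations pin down the coefficients.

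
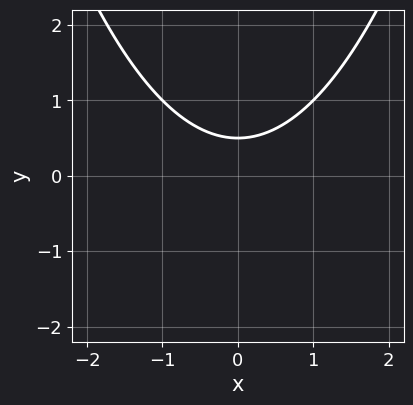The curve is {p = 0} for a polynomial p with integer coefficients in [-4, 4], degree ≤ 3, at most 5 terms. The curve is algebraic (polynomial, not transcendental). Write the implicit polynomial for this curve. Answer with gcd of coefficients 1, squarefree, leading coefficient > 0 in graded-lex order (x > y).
x^2 - 2*y + 1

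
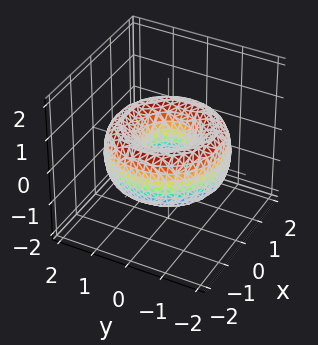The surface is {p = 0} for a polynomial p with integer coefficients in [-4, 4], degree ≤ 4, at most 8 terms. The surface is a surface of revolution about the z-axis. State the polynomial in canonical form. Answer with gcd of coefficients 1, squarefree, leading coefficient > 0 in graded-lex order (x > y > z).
x^4 + 2*x^2*y^2 + y^4 - 3*x^2 - 3*y^2 + 2*z^2 + 1

1. deg p = 4. No degree-3 surface has this shape.
2. Symmetries: rotational symmetry about the z-axis ⇒ p depends on x, y only through x² + y².
3. Reading off the gridlines: a circular section at z = 0 has radius between 0 and 1; the surface avoids every integer z-axis point in the box.
4. Matching integer coefficients to the picture gives p.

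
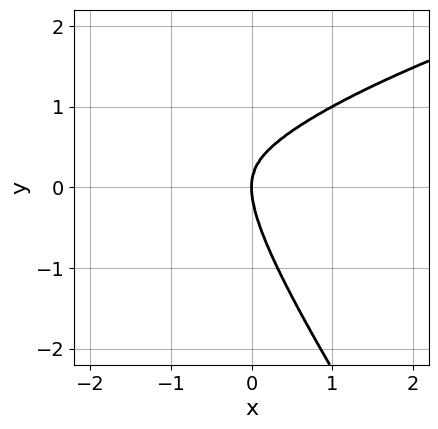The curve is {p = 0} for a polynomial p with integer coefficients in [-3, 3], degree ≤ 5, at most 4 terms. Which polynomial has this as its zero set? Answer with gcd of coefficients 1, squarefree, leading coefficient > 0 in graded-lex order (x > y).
(a) Degree: no degree-3 curve has this shape, so deg p = 4.
(b) From the axis intercepts and sections: it meets the x-axis at x = 0 (among the integer gridlines); it meets the y-axis at y = 0 (among the integer gridlines).
(c) The integer polynomial consistent with all of this is the stated p.

3*x*y^3 + 2*y^4 - 2*x^3 - 3*x*y^2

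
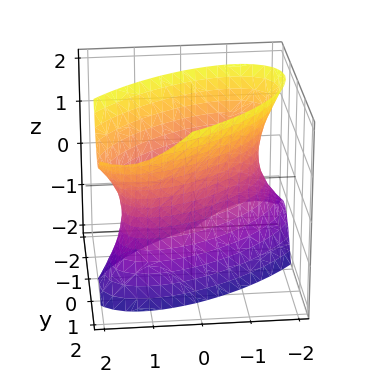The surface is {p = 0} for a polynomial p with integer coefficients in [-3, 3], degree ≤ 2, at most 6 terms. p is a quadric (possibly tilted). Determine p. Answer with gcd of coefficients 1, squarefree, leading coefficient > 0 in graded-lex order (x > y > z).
2*x^2 - 3*x*y + 3*y^2 - y*z - z^2 - 3

1. The degree is 2 — no degree-1 surface has this shape.
2. Against the integer gridlines: among the integer gridlines, it crosses the y-axis at y ∈ {-1, 1}; the surface avoids every integer z-axis point in the box.
3. Solving for integer coefficients yields p as stated.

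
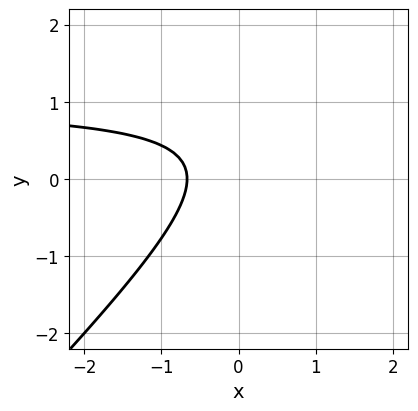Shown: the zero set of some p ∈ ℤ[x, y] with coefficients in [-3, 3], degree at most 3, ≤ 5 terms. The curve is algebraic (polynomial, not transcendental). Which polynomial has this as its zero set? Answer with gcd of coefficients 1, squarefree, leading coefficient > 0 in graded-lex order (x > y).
3*x*y - 3*y^2 - 3*x + 2*y - 2

Degree: the shape is more complex than any degree-1 curve, so deg p = 2.
Reading off the gridlines: the curve avoids every integer y-axis point in the box.
Fitting integer coefficients to these (and the overall shape) gives p.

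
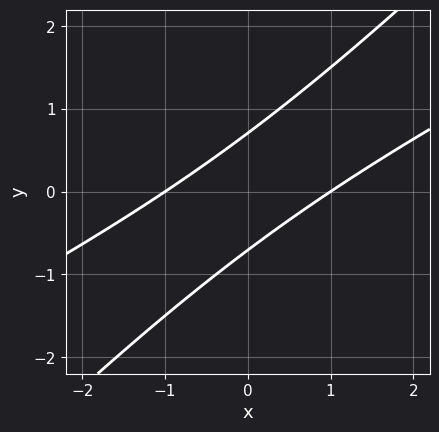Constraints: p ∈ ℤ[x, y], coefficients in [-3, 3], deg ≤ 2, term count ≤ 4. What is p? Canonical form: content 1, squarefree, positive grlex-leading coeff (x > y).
(a) The degree is 2 — a generic line meets the curve in up to 2 points.
(b) From the axis intercepts and sections: the x-axis gridline crossings are at x ∈ {-1, 1}.
(c) The integer polynomial consistent with all of this is the stated p.

x^2 - 3*x*y + 2*y^2 - 1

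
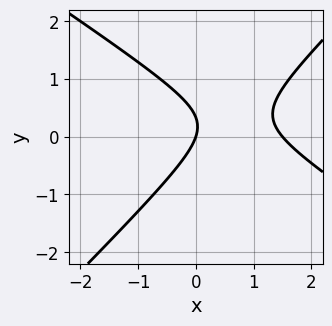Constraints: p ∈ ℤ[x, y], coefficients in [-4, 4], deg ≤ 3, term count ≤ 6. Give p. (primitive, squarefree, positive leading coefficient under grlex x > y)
2*x^2 + x*y - 3*y^2 - 3*x + y

1. Degree: no degree-1 curve has this shape, so deg p = 2.
2. Reading off the gridlines: it crosses the y-axis at the gridline y = 0; one x-axis crossing is at x = 0.
3. These observations pin down the coefficients.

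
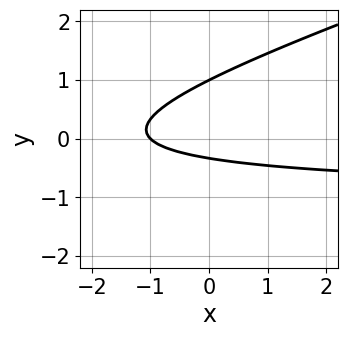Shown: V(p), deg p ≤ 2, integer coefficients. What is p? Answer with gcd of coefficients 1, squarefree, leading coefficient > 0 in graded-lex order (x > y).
1. The degree is 2 — the shape is more complex than any degree-1 curve.
2. From the visible intercepts: it meets the x-axis at x = -1 (among the integer gridlines); one y-axis crossing is at y = 1.
3. Fitting integer coefficients to these (and the overall shape) gives p.

x*y - 3*y^2 + x + 2*y + 1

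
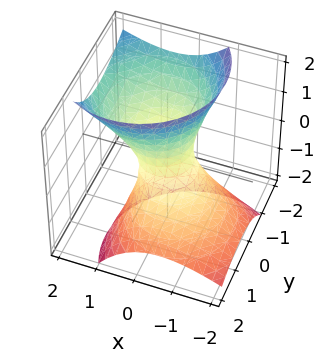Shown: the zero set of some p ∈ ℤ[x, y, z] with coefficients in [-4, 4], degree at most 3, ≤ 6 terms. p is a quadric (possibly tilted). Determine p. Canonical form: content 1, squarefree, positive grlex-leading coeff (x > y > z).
2*x^2 - 2*x*z + 2*y^2 + 2*y*z - z^2 - 1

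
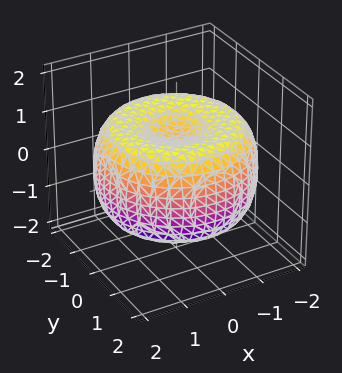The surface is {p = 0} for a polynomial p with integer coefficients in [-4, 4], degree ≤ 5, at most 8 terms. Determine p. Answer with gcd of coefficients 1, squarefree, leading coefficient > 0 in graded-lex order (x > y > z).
x^4 + 2*x^2*y^2 + y^4 - 3*x^2 - 3*y^2 + 3*z^2 - 2

(a) The degree is 4 — a generic line meets the surface in up to 4 points.
(b) Symmetries: rotational symmetry about the z-axis ⇒ p depends on x, y only through x² + y².
(c) Observable constraints: a circular section at z = 1 has radius between 0 and 1.
(d) Solving for integer coefficients yields p as stated.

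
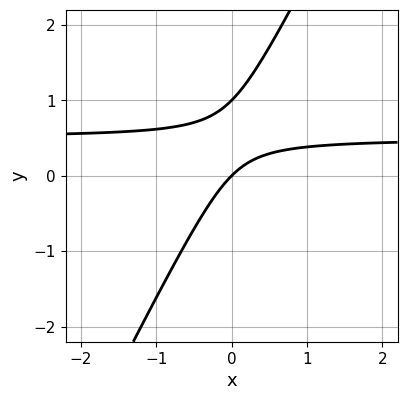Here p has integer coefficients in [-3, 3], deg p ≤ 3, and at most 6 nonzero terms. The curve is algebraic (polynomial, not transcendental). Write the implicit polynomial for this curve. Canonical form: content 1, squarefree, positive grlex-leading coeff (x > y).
(a) The degree is 2 — the shape is more complex than any degree-1 curve.
(b) Checking where it meets the axes: it crosses the x-axis at the gridline x = 0; the y-axis gridline crossings are at y ∈ {0, 1}.
(c) Assembling these constraints gives the stated polynomial.

2*x*y - y^2 - x + y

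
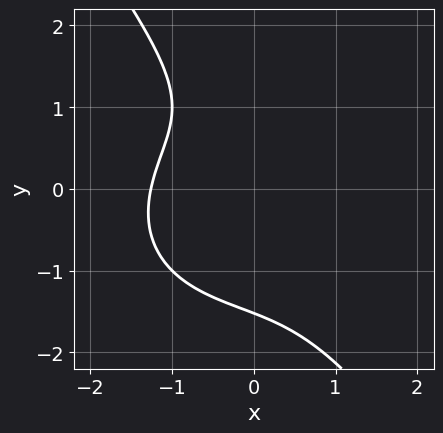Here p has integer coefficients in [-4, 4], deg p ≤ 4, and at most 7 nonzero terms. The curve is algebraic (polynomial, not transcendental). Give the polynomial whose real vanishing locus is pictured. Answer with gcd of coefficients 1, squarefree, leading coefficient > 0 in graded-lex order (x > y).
x^3 + x*y^2 + y^3 - y + 2

First, the degree is 3 — a generic line meets the curve in up to 3 points.
Finally, the integer polynomial consistent with all of this is the stated p.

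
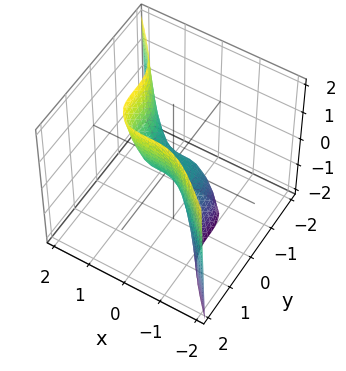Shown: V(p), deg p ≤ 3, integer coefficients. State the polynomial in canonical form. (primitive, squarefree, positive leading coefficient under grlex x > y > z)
2*x^3 + 2*y^3 - z

deg p = 3.
Checking where it meets the axes: it crosses the x-axis at the gridline x = 0; it crosses the y-axis at the gridline y = 0; one z-axis crossing is at z = 0.
Matching integer coefficients to the picture gives p.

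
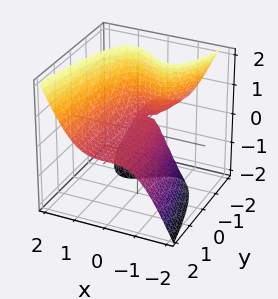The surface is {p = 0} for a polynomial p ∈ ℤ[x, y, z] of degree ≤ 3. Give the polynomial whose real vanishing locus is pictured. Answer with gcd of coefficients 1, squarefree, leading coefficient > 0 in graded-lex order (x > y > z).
The degree is 3 — the shape is more complex than any degree-2 surface.
From the visible intercepts: it crosses the z-axis at the gridline z = 0; every point of the y-axis in the box is on the surface; one x-axis crossing is at x = 0.
Fitting integer coefficients to these (and the overall shape) gives p.

3*x^3 - x*z^2 - 3*y*z - 3*z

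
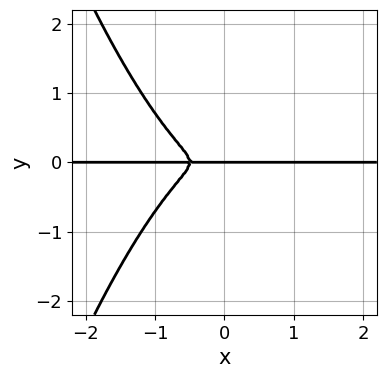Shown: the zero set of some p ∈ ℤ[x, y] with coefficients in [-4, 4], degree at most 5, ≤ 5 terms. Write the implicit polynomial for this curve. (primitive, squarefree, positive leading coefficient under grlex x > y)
2*x^3*y + x^2*y + 2*y^3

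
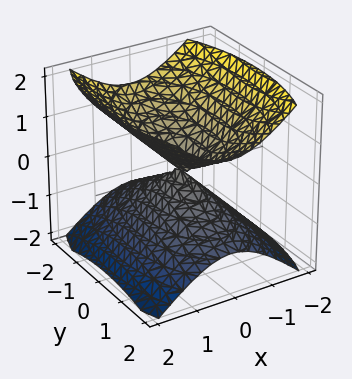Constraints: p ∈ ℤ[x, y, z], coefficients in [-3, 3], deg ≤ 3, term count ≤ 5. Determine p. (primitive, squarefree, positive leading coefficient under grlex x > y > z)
3*x^2 + y^2 - 3*z^2

1. The picture has 2 separate pieces.
2. The degree is 2 — a double cone through the origin; a quadric.
3. Symmetries: it's symmetric under x → −x, forcing even powers of x; it's symmetric under y → −y, forcing even powers of y; it's symmetric under z → −z, forcing even powers of z.
4. Checking where it meets the axes: it meets the y-axis at y = 0 (among the integer gridlines); it crosses the z-axis at the gridline z = 0; one x-axis crossing is at x = 0.
5. Solving for integer coefficients yields p as stated.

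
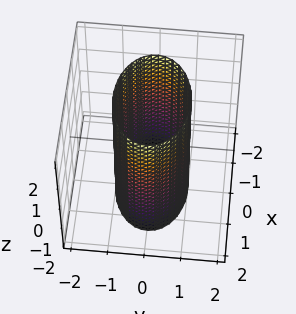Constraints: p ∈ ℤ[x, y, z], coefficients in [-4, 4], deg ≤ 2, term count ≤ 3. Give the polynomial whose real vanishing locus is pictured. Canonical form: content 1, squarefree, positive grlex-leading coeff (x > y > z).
x^2 + 2*y^2 - 2

deg p = 2. A cylinder; a quadric.
Symmetries: it's symmetric under y → −y, forcing even powers of y; mirror symmetry z ↦ −z ⇒ only even powers of z; mirror symmetry x ↦ −x ⇒ only even powers of x.
Reading off the gridlines: the y-axis gridline crossings are at y ∈ {-1, 1}; it misses every integer gridline on the z-axis.
These observations pin down the coefficients.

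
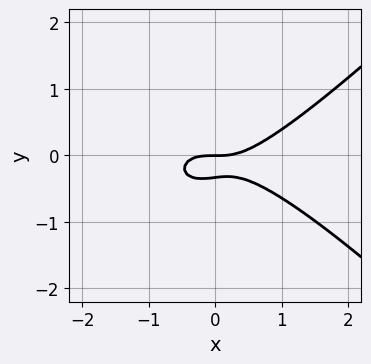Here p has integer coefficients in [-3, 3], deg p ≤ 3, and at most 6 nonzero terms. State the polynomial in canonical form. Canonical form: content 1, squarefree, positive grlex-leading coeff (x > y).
The degree is 3 — no degree-2 curve has this shape.
Observable constraints: it meets the y-axis at y = 0 (among the integer gridlines); it crosses the x-axis at the gridline x = 0.
Matching integer coefficients to the picture gives p.

x^3 - x*y^2 - 3*y^2 - y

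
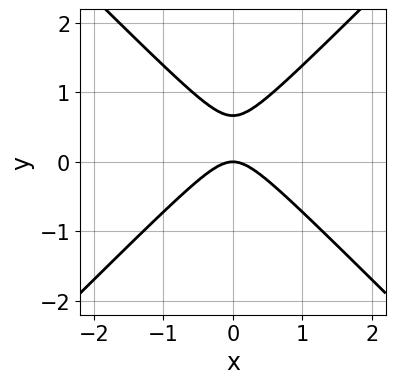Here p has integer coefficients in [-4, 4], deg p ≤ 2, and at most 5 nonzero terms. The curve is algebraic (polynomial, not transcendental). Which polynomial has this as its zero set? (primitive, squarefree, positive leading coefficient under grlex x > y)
3*x^2 - 3*y^2 + 2*y

Degree: no degree-1 curve has this shape, so deg p = 2.
Symmetries: the x ↦ −x reflection is a symmetry, so x appears only in even powers.
Reading off the gridlines: it meets the y-axis at y = 0 (among the integer gridlines); one x-axis crossing is at x = 0.
Solving for integer coefficients yields p as stated.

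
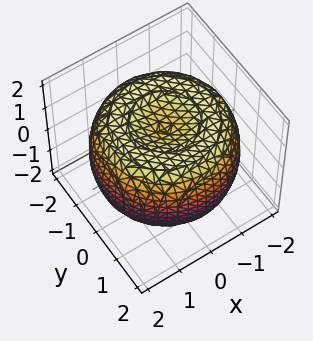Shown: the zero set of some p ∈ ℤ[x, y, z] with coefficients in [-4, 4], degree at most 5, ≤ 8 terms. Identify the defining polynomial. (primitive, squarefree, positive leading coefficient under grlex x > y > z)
x^4 + 2*x^2*y^2 + y^4 - 3*x^2 - 3*y^2 + 3*z^2 - 3

(a) deg p = 4. The shape is more complex than any degree-3 surface.
(b) Symmetry: every cross-section ⟂ z is a circle, so x, y appear only via x² + y².
(c) From the axis intercepts and sections: a circular section at z = 0 has radius between 1 and 2; the z-axis gridline crossings are at z ∈ {-1, 1}.
(d) Putting this together gives p.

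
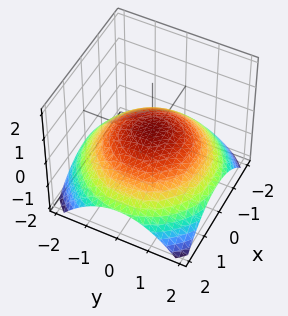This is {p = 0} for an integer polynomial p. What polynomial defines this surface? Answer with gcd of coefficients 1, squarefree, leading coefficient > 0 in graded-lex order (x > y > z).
(a) deg p = 2. No degree-1 surface has this shape.
(b) By symmetry, the z-axis is an axis of rotation, so x and y enter only as x² + y².
(c) Against the integer gridlines: the y-axis gridline crossings are at y ∈ {-1, 1}; a circular section at z = 0 has radius exactly 1.
(d) Putting this together gives p. Check: (-1, 0, 0) on the x-axis lies on the surface, and p(-1, 0, 0) = 0. ✓

x^2 + y^2 + 3*z - 1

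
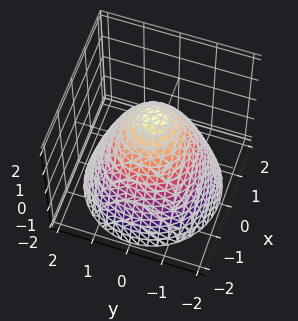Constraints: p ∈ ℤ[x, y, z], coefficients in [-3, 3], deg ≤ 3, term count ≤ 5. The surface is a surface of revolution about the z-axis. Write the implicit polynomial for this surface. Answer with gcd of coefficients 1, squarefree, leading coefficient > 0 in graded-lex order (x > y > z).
2*x^2 + 2*y^2 + 2*z - 3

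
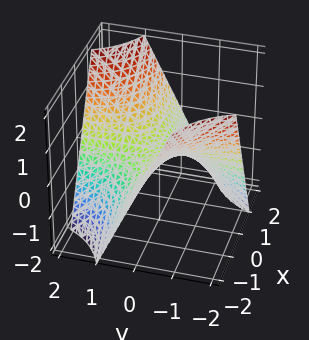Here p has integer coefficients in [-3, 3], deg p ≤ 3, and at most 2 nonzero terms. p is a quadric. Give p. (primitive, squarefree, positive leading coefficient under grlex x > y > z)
x*y - z

The degree is 2 — a hyperbolic paraboloid; a quadric.
From the visible intercepts: the visible x-axis segment lies entirely on the surface; one z-axis crossing is at z = 0; the visible y-axis segment lies entirely on the surface.
Putting this together gives p.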